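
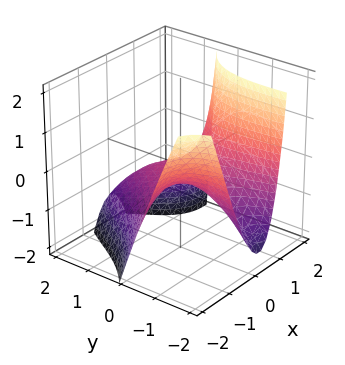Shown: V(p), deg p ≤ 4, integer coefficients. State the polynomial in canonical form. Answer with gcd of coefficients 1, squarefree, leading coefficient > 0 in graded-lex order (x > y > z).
x^3 - 3*x^2*y + x*z - y^2 - 3*z

1. The degree is 3 — a generic line meets the surface in up to 3 points.
2. Reading off the gridlines: one x-axis crossing is at x = 0; it meets the y-axis at y = 0 (among the integer gridlines); it crosses the z-axis at the gridline z = 0.
3. Putting this together gives p.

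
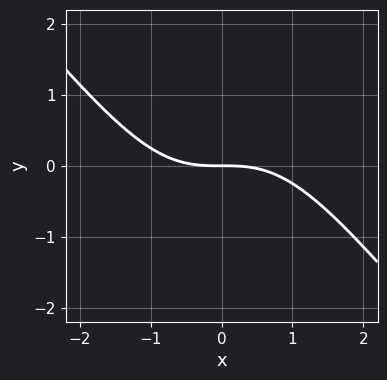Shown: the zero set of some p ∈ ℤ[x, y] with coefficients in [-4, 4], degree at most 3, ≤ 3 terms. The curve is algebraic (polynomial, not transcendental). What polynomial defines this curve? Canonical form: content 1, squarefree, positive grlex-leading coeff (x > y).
x^3 + x^2*y + 3*y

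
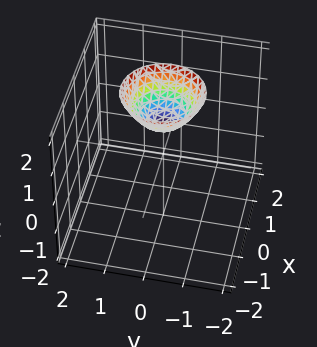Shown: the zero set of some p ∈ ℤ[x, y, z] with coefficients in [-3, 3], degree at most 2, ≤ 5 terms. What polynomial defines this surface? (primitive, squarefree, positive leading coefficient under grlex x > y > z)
1. Degree: no degree-1 surface has this shape, so deg p = 2.
2. By symmetry, the surface is invariant under rotation about z: p = q(x² + y², z).
3. From the visible intercepts: the surface avoids every integer y-axis point in the box; the surface avoids every integer x-axis point in the box.
4. Solving for integer coefficients yields p as stated.

x^2 + y^2 - z + 1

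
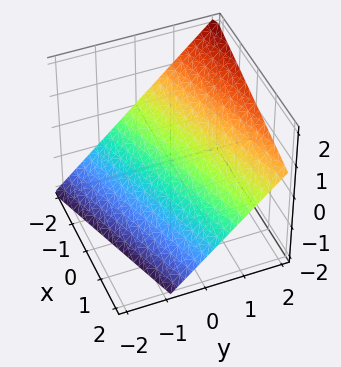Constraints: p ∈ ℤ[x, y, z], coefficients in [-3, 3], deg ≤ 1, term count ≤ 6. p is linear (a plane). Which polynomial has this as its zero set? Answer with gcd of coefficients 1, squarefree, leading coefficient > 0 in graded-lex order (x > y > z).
x - 3*y + 3*z + 2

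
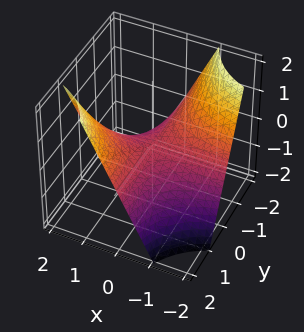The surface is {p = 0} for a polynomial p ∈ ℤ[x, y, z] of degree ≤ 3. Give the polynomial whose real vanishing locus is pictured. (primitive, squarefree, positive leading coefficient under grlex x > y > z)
(a) deg p = 2.
(b) From the axis intercepts and sections: every point of the x-axis in the box is on the surface; the visible y-axis segment lies entirely on the surface; it crosses the z-axis at the gridline z = 0.
(c) Matching integer coefficients to the picture gives p.

x*y - z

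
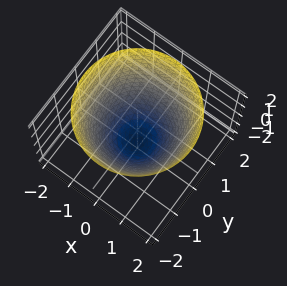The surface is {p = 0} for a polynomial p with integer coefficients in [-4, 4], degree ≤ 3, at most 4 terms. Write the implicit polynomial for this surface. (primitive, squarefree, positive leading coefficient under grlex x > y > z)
(a) The degree is 2 — no degree-1 surface has this shape.
(b) By symmetry, the z-axis is an axis of rotation, so x and y enter only as x² + y².
(c) From the axis intercepts and sections: a circular section at z = 2 has radius between 1 and 2.
(d) Solving for integer coefficients yields p as stated.

2*x^2 + 2*y^2 - 2*z - 3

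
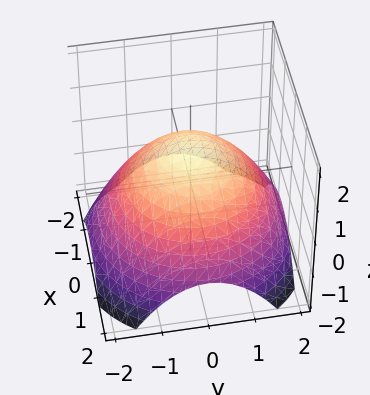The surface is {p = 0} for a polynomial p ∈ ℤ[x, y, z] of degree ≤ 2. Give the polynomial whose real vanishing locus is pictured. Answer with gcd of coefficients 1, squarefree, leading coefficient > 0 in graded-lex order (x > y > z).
First, degree: no degree-1 surface has this shape, so deg p = 2.
Next, symmetry: the z-axis is an axis of rotation, so x and y enter only as x² + y².
Next, reading off the gridlines: one z-axis crossing is at z = 1; a circular section at z = 0 has radius between 1 and 2.
Finally, matching integer coefficients to the picture gives p.

x^2 + y^2 + 2*z - 2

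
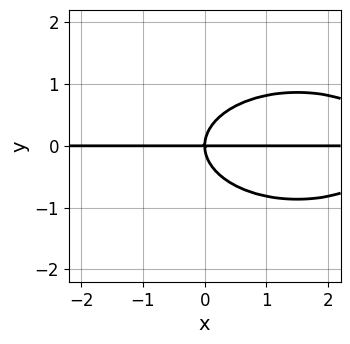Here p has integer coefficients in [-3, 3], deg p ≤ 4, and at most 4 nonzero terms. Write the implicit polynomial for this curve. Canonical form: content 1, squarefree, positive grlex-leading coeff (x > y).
First, deg p = 3.
Next, against the integer gridlines: every point of the x-axis in the box is on the curve; one y-axis crossing is at y = 0.
Finally, these observations pin down the coefficients.

x^2*y + 3*y^3 - 3*x*y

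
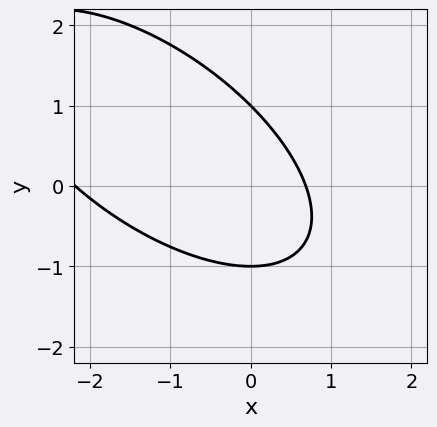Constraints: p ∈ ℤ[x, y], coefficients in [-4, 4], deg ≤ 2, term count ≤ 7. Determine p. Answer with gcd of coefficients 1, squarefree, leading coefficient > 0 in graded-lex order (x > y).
1. deg p = 2. A generic line meets the curve in up to 2 points.
2. Reading off the gridlines: among the integer gridlines, it crosses the y-axis at y ∈ {-1, 1}.
3. Putting this together gives p.

2*x^2 + 3*x*y + 3*y^2 + 3*x - 3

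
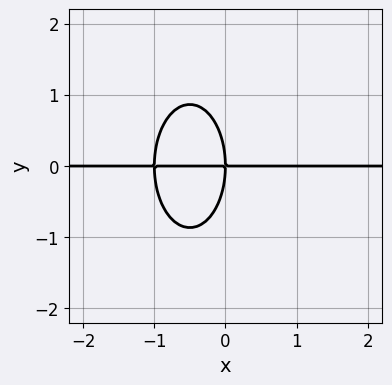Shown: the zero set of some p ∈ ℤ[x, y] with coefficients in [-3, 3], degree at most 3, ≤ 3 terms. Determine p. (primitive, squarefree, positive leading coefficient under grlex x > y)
3*x^2*y + y^3 + 3*x*y

1. deg p = 3. No degree-2 curve has this shape.
2. Observable constraints: it crosses the y-axis at the gridline y = 0; the visible x-axis segment lies entirely on the curve.
3. The integer polynomial consistent with all of this is the stated p.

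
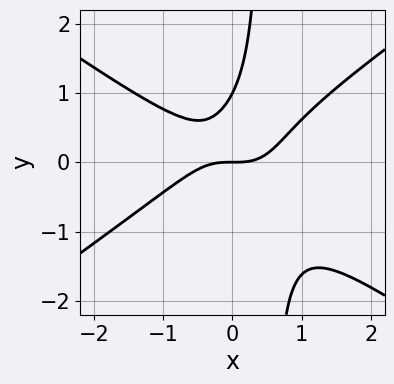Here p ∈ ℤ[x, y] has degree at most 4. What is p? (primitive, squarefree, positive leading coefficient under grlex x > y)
First, degree: no degree-2 curve has this shape, so deg p = 3.
Next, from the visible intercepts: among the integer gridlines, it crosses the y-axis at y ∈ {0, 1}; it meets the x-axis at x = 0 (among the integer gridlines).
Finally, putting this together gives p.

x^3 - 2*x*y^2 + y^2 - y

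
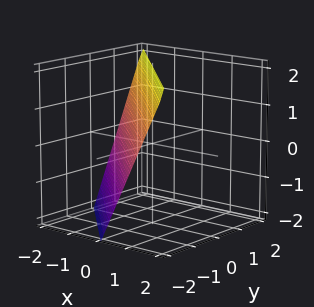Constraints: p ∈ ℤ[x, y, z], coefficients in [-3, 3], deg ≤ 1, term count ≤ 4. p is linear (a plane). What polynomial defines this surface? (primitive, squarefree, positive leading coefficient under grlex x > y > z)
2*x + 2*y - z + 2

First, degree: every cross-section is a straight line — this is a plane, so deg p = 1.
Then, from the visible intercepts: it meets the y-axis at y = -1 (among the integer gridlines); one x-axis crossing is at x = -1; one z-axis crossing is at z = 2.
Finally, matching integer coefficients to the picture gives p.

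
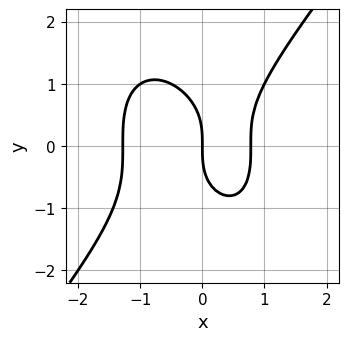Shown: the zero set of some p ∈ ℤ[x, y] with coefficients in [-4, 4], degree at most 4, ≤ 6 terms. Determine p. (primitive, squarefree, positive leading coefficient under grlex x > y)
First, the degree is 3 — a generic line meets the curve in up to 3 points.
Next, from the visible intercepts: it crosses the y-axis at the gridline y = 0; it meets the x-axis at x = 0 (among the integer gridlines).
Finally, fitting integer coefficients to these (and the overall shape) gives p.

2*x^3 - y^3 + x^2 - 2*x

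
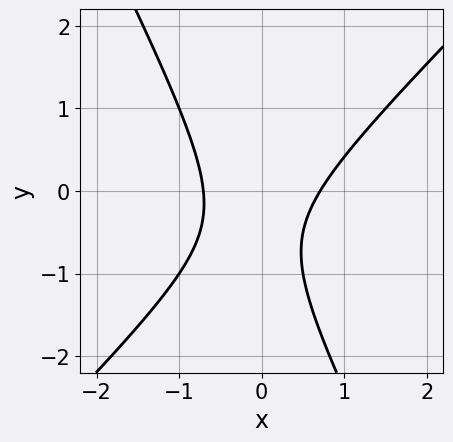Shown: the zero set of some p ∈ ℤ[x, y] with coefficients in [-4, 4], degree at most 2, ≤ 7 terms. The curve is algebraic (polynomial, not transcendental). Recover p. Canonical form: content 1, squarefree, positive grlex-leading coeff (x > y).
deg p = 2.
Observable constraints: the curve avoids every integer y-axis point in the box.
These observations pin down the coefficients.

2*x^2 - x*y - y^2 - y - 1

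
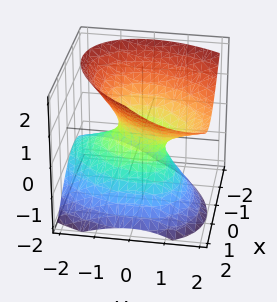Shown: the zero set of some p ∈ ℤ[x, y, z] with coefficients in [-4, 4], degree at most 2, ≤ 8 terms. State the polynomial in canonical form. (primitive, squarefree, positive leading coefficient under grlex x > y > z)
1. deg p = 2. No degree-1 surface has this shape.
2. Checking where it meets the axes: no z-intercept at any integer in the box.
3. The integer polynomial consistent with all of this is the stated p.

3*x^2 - 2*x*y + 2*y^2 - 2*y*z - 3*z^2 - 1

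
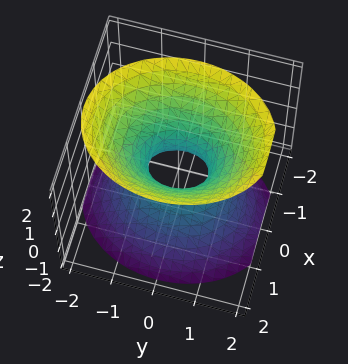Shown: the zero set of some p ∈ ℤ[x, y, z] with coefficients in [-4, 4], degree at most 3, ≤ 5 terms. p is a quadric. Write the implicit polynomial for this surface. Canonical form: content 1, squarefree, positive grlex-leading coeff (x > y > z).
3*x^2 + 2*y^2 - 2*z^2 - 1

1. Degree: an hourglass — one-sheet hyperboloid; a quadric, so deg p = 2.
2. Symmetries: mirror symmetry x ↦ −x ⇒ only even powers of x; it's symmetric under z → −z, forcing even powers of z; mirror symmetry y ↦ −y ⇒ only even powers of y.
3. From the axis intercepts and sections: the surface avoids every integer z-axis point in the box.
4. Solving for integer coefficients yields p as stated.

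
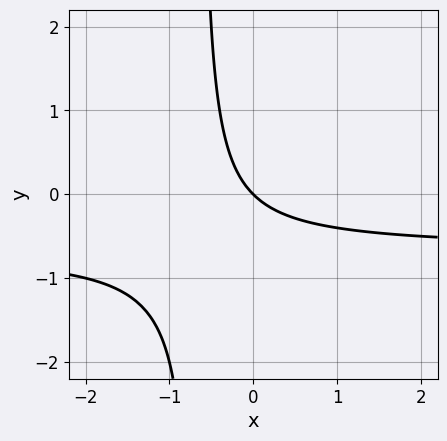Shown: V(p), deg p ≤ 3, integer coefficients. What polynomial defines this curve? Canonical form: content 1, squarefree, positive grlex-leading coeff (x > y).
(a) Degree: the shape is more complex than any degree-1 curve, so deg p = 2.
(b) Checking where it meets the axes: it crosses the x-axis at the gridline x = 0; one y-axis crossing is at y = 0.
(c) Fitting integer coefficients to these (and the overall shape) gives p.

3*x*y + 2*x + 2*y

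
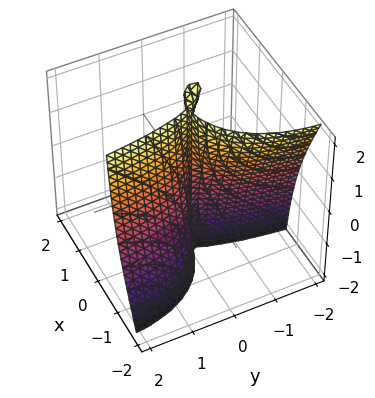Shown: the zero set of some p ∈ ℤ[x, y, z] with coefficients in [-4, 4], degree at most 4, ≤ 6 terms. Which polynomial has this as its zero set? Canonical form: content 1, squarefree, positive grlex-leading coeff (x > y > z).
(a) The picture has 3 separate pieces.
(b) Degree: no degree-2 surface has this shape, so deg p = 3.
(c) Reading off the gridlines: the visible z-axis segment lies entirely on the surface; it meets the x-axis at x = 0 (among the integer gridlines); it meets the y-axis at y = 0 (among the integer gridlines).
(d) Solving for integer coefficients yields p as stated.

x^3 + x*y^2 + x*y*z + y^2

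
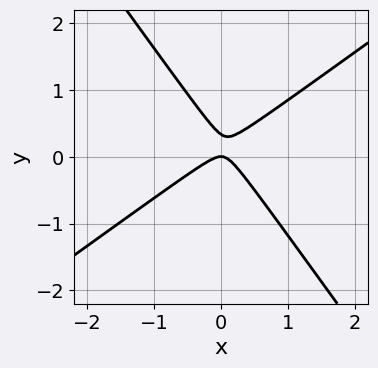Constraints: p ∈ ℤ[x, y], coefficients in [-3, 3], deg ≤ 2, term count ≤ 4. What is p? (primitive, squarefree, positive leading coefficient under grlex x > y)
3*x^2 - 2*x*y - 3*y^2 + y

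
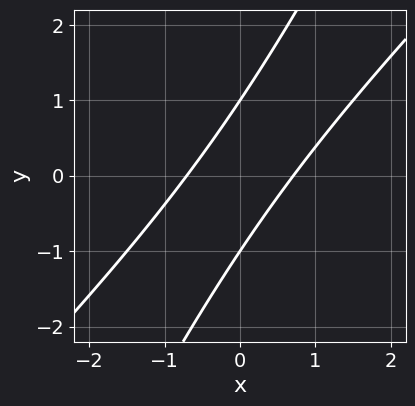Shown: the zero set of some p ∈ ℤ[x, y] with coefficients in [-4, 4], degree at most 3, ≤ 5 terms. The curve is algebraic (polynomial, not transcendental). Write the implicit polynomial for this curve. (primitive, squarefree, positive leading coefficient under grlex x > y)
1. deg p = 2. A generic line meets the curve in up to 2 points.
2. From the visible intercepts: among the integer gridlines, it crosses the y-axis at y ∈ {-1, 1}.
3. Fitting integer coefficients to these (and the overall shape) gives p.

2*x^2 - 3*x*y + y^2 - 1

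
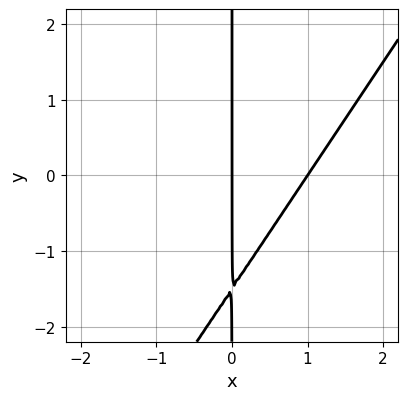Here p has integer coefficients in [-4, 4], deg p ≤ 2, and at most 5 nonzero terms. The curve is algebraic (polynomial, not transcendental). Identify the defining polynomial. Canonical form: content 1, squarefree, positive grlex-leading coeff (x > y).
3*x^2 - 2*x*y - 3*x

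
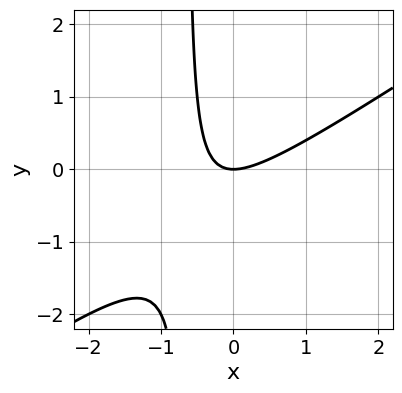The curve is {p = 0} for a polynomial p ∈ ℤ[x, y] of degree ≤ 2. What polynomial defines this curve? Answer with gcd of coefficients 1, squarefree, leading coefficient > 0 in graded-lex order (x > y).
The degree is 2 — no degree-1 curve has this shape.
From the axis intercepts and sections: it crosses the y-axis at the gridline y = 0; it meets the x-axis at x = 0 (among the integer gridlines).
The integer polynomial consistent with all of this is the stated p.

2*x^2 - 3*x*y - 2*y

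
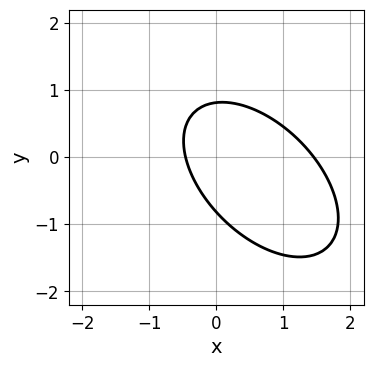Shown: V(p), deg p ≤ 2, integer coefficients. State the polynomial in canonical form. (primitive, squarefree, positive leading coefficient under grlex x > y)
3*x^2 + 3*x*y + 3*y^2 - 3*x - 2

1. The degree is 2 — no degree-1 curve has this shape.
2. Matching integer coefficients to the picture gives p.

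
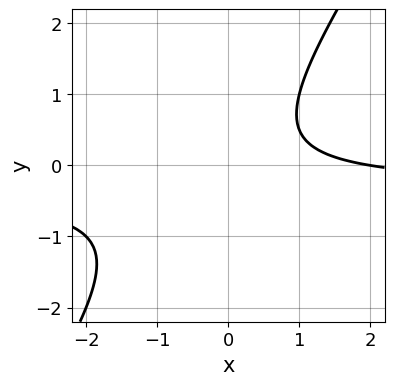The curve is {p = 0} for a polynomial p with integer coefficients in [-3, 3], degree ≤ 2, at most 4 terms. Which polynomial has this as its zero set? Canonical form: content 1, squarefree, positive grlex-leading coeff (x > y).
(a) Degree: no degree-1 curve has this shape, so deg p = 2.
(b) From the visible intercepts: one x-axis crossing is at x = 2; the curve avoids every integer y-axis point in the box.
(c) Putting this together gives p.

3*x*y - 2*y^2 + x - 2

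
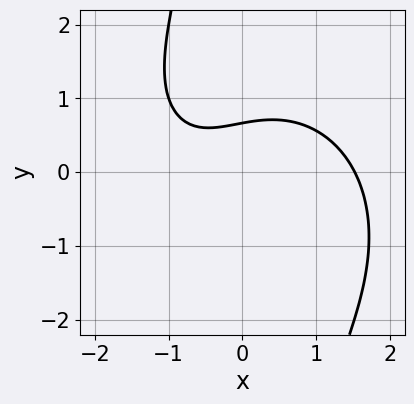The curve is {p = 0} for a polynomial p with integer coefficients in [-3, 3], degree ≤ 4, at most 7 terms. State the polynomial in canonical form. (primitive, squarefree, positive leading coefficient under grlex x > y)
The degree is 3 — a generic line meets the curve in up to 3 points.
The integer polynomial consistent with all of this is the stated p.

x^3 + x*y^2 - x + 3*y - 2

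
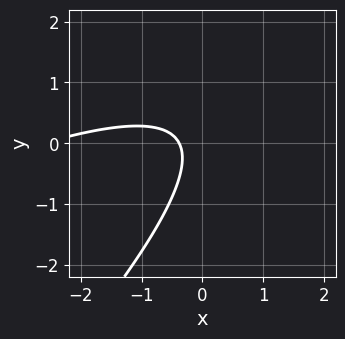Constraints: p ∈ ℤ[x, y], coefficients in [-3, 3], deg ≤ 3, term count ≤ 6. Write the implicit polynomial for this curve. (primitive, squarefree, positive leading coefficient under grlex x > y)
x^2 - 3*x*y + 2*y^2 + 3*x + 1

First, degree: the shape is more complex than any degree-1 curve, so deg p = 2.
Next, from the axis intercepts and sections: no y-intercept at any integer in the box.
Finally, putting this together gives p.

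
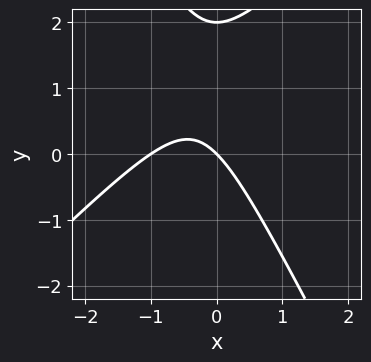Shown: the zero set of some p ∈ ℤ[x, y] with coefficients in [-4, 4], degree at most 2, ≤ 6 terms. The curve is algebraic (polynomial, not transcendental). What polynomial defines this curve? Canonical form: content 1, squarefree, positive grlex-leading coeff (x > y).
2*x^2 - x*y - y^2 + 2*x + 2*y

The degree is 2 — a generic line meets the curve in up to 2 points.
From the axis intercepts and sections: the y-axis gridline crossings are at y ∈ {0, 2}; the x-axis gridline crossings are at x ∈ {-1, 0}.
Solving for integer coefficients yields p as stated.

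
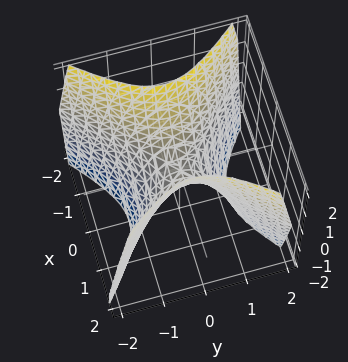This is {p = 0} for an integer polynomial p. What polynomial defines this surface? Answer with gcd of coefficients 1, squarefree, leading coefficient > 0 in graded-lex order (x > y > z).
3*x^2 - 3*y^2 - 2*z

First, the degree is 2 — a hyperbolic paraboloid; a quadric.
Next, symmetries: the x ↦ −x reflection is a symmetry, so x appears only in even powers; mirror symmetry y ↦ −y ⇒ only even powers of y.
Next, observable constraints: it meets the x-axis at x = 0 (among the integer gridlines); one y-axis crossing is at y = 0.
Finally, matching integer coefficients to the picture gives p.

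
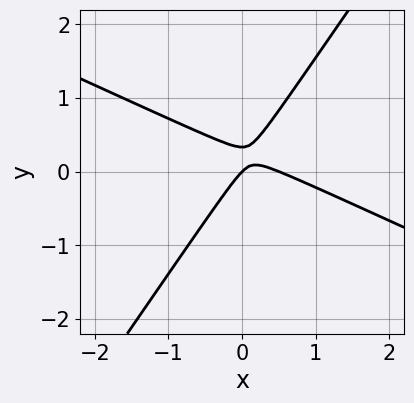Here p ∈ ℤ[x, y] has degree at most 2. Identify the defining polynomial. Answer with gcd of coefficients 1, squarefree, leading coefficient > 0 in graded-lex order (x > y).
(a) The degree is 2 — the shape is more complex than any degree-1 curve.
(b) From the axis intercepts and sections: one x-axis crossing is at x = 0; it crosses the y-axis at the gridline y = 0.
(c) Fitting integer coefficients to these (and the overall shape) gives p.

2*x^2 + 3*x*y - 3*y^2 - x + y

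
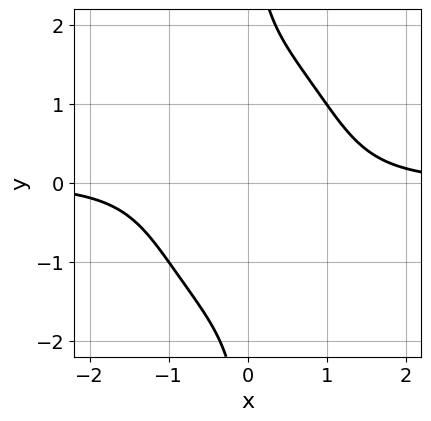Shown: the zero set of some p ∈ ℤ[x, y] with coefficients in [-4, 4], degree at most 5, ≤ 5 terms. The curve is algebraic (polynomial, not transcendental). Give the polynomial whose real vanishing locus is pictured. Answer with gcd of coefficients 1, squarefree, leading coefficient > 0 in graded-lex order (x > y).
2*x^3*y + x*y^3 - 3

(a) Degree: no degree-3 curve has this shape, so deg p = 4.
(b) Reading off the gridlines: no y-intercept at any integer in the box; it misses every integer gridline on the x-axis.
(c) Together with the visible shape, these determine p as stated.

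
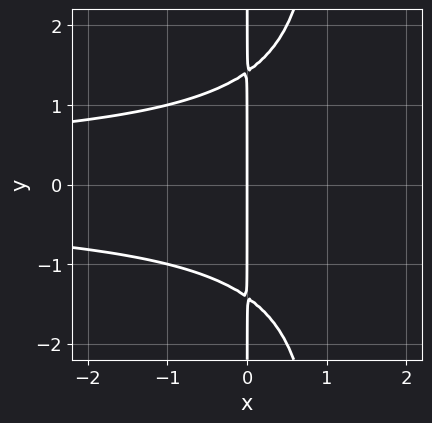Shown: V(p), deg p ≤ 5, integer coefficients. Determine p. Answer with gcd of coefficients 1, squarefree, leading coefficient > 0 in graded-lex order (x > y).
x^2*y^2 - x*y^2 + 2*x

First, degree: no degree-3 curve has this shape, so deg p = 4.
Next, symmetries: the y ↦ −y reflection is a symmetry, so y appears only in even powers.
Next, against the integer gridlines: every point of the y-axis in the box is on the curve; one x-axis crossing is at x = 0.
Finally, together with the visible shape, these determine p as stated.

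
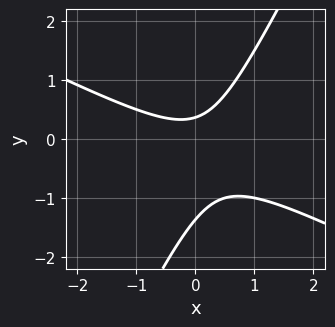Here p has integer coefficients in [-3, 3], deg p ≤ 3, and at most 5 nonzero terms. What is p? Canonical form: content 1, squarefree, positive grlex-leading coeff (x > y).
2*x^2 + 3*x*y - 2*y^2 - 2*y + 1

(a) Degree: no degree-1 curve has this shape, so deg p = 2.
(b) From the axis intercepts and sections: it misses every integer gridline on the x-axis.
(c) Fitting integer coefficients to these (and the overall shape) gives p.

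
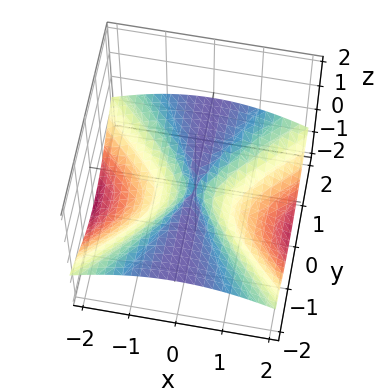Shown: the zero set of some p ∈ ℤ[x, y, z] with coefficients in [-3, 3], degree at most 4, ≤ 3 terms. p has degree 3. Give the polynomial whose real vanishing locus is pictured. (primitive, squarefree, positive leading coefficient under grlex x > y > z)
1. The degree is 3 — no degree-2 surface has this shape.
2. From the visible intercepts: it crosses the z-axis at the gridline z = 0; every point of the y-axis in the box is on the surface; it crosses the x-axis at the gridline x = 0.
3. Putting this together gives p.

3*y^2*z + 2*z^3 + 2*x^2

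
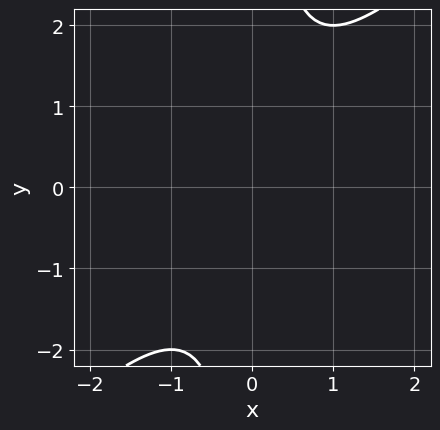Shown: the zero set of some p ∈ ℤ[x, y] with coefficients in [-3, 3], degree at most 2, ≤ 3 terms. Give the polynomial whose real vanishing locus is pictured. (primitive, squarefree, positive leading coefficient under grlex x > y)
x^2 - x*y + 1

First, degree: the shape is more complex than any degree-1 curve, so deg p = 2.
Next, from the axis intercepts and sections: no x-intercept at any integer in the box; no y-intercept at any integer in the box.
Finally, putting this together gives p.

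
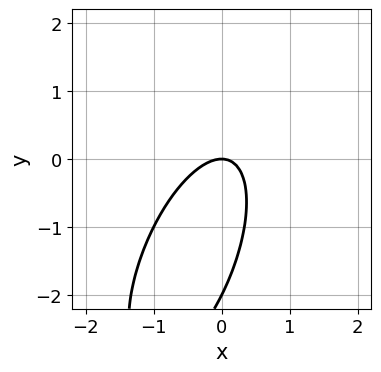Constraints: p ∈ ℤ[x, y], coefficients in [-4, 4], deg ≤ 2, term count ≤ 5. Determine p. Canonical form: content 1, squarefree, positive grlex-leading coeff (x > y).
First, the degree is 2 — the shape is more complex than any degree-1 curve.
Next, from the axis intercepts and sections: the y-axis gridline crossings are at y ∈ {-2, 0}; it crosses the x-axis at the gridline x = 0.
Finally, the integer polynomial consistent with all of this is the stated p.

3*x^2 - 2*x*y + y^2 + 2*y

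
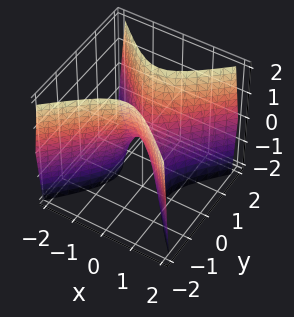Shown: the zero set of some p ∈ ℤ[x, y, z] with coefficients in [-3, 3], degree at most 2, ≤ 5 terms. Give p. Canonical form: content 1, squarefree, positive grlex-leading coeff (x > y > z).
The degree is 2 — a saddle surface; a quadric.
Symmetries: it's symmetric under y → −y, forcing even powers of y; it's symmetric under x → −x, forcing even powers of x.
Checking where it meets the axes: it crosses the x-axis at the gridline x = 0; it meets the z-axis at z = 0 (among the integer gridlines); it crosses the y-axis at the gridline y = 0.
Putting this together gives p.

3*x^2 - 3*y^2 + z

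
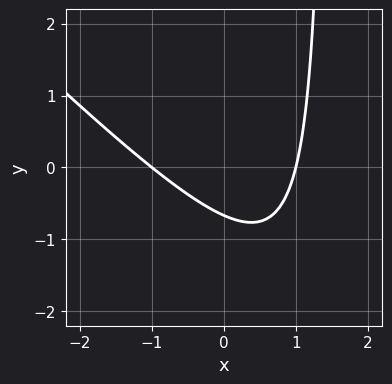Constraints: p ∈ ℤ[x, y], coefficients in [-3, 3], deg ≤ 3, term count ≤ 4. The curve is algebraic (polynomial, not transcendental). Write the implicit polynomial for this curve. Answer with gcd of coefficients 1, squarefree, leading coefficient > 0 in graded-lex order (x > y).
2*x^2 + 2*x*y - 3*y - 2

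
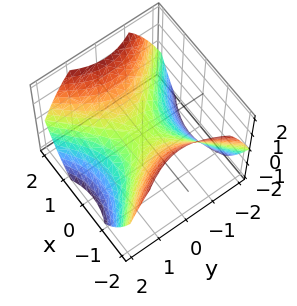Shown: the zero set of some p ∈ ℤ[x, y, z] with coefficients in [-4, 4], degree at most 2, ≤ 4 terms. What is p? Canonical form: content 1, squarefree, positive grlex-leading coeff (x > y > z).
(a) Degree: a hyperbolic paraboloid; a quadric, so deg p = 2.
(b) Symmetries: mirror symmetry x ↦ −x ⇒ only even powers of x; mirror symmetry y ↦ −y ⇒ only even powers of y.
(c) Checking where it meets the axes: it crosses the y-axis at the gridline y = 0; one z-axis crossing is at z = 0.
(d) Together with the visible shape, these determine p as stated.

2*x^2 - 2*y^2 - 3*z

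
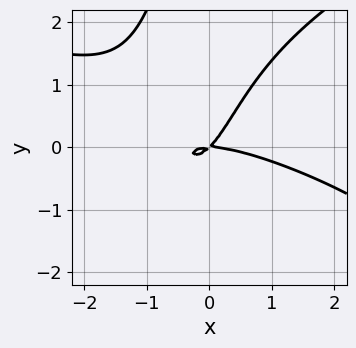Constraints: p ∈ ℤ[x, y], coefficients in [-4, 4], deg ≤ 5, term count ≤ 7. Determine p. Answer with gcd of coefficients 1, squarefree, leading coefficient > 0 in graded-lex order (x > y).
(a) deg p = 4. The shape is more complex than any degree-3 curve.
(b) Reading off the gridlines: it crosses the x-axis at the gridline x = 0; it meets the y-axis at y = 0 (among the integer gridlines).
(c) Together with the visible shape, these determine p as stated.

x*y^3 - x^3 - 2*x^2*y - 2*x*y + 2*y^2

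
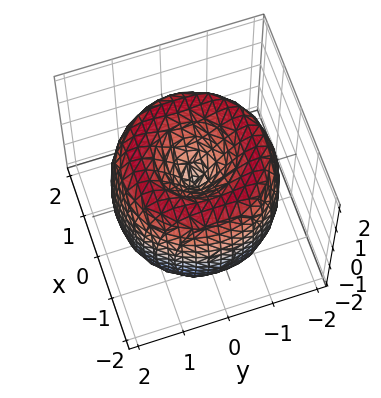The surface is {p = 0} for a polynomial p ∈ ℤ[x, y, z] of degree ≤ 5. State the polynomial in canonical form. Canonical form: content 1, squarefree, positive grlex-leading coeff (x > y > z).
x^4 + 2*x^2*y^2 + y^4 - 3*x^2 - 3*y^2 + z^2

The degree is 4 — a generic line meets the surface in up to 4 points.
Symmetries: every cross-section ⟂ z is a circle, so x, y appear only via x² + y².
Against the integer gridlines: it meets the y-axis at y = 0 (among the integer gridlines); one z-axis crossing is at z = 0.
Fitting integer coefficients to these (and the overall shape) gives p.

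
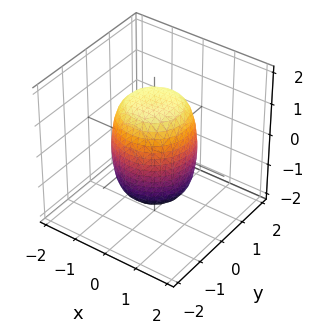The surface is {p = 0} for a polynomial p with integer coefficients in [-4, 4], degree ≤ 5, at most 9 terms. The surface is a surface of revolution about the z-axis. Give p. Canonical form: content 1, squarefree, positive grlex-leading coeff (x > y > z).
2*x^4 + 4*x^2*y^2 + 2*y^4 - x^2 - y^2 + z^2 - 2

First, the degree is 4 — a generic line meets the surface in up to 4 points.
Next, symmetry: the surface is invariant under rotation about z: p = q(x² + y², z).
Then, checking where it meets the axes: a circular section at z = 0 has radius between 1 and 2.
Finally, fitting integer coefficients to these (and the overall shape) gives p.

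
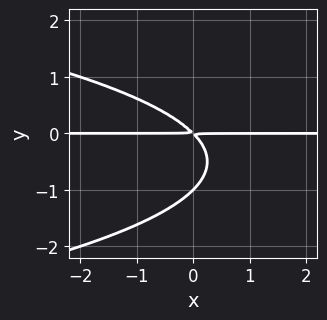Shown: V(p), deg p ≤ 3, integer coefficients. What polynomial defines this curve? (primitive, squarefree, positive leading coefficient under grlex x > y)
y^3 + x*y + y^2

Degree: the shape is more complex than any degree-2 curve, so deg p = 3.
Observable constraints: one y-axis crossing is at y = -1; the visible x-axis segment lies entirely on the curve.
Together with the visible shape, these determine p as stated.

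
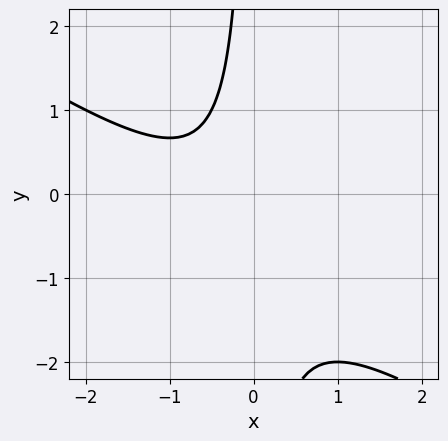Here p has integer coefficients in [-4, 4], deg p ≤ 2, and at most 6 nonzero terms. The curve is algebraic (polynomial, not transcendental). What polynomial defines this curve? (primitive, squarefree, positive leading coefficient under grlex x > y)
Degree: a generic line meets the curve in up to 2 points, so deg p = 2.
Reading off the gridlines: it misses every integer gridline on the x-axis; it misses every integer gridline on the y-axis.
The integer polynomial consistent with all of this is the stated p.

2*x^2 + 3*x*y + 2*x + 2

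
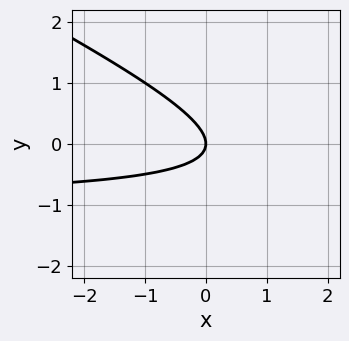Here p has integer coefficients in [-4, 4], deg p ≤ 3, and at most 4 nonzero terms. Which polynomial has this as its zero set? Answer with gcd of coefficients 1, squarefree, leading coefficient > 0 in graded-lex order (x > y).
deg p = 2.
Against the integer gridlines: one y-axis crossing is at y = 0; it crosses the x-axis at the gridline x = 0.
Fitting integer coefficients to these (and the overall shape) gives p.

x*y + 2*y^2 + x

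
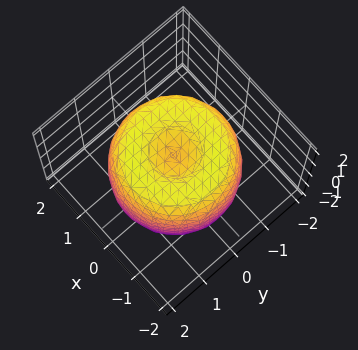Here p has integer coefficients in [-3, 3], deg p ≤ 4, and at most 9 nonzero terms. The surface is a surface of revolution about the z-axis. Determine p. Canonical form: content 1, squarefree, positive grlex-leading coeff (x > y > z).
Degree: no degree-3 surface has this shape, so deg p = 4.
Symmetry: every cross-section ⟂ z is a circle, so x, y appear only via x² + y².
Against the integer gridlines: among the integer gridlines, it crosses the z-axis at z ∈ {-1, 1}; a circular section at z = -1 has radius between 1 and 2.
Solving for integer coefficients yields p as stated.

x^4 + 2*x^2*y^2 + y^4 - 2*x^2 - 2*y^2 + z^2 - 1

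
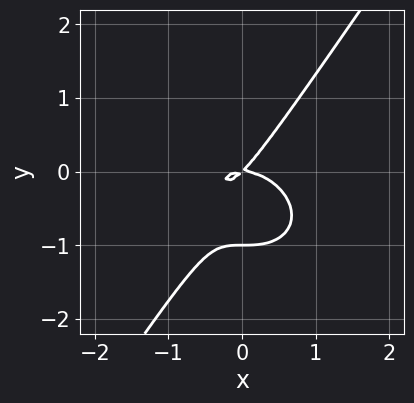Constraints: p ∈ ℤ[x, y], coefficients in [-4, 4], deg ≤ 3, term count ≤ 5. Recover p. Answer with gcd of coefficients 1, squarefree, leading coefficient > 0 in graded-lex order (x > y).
First, degree: the shape is more complex than any degree-2 curve, so deg p = 3.
Next, observable constraints: the y-axis gridline crossings are at y ∈ {-1, 0}; it crosses the x-axis at the gridline x = 0.
Finally, together with the visible shape, these determine p as stated.

x^3 + x*y^2 - y^3 + x*y - y^2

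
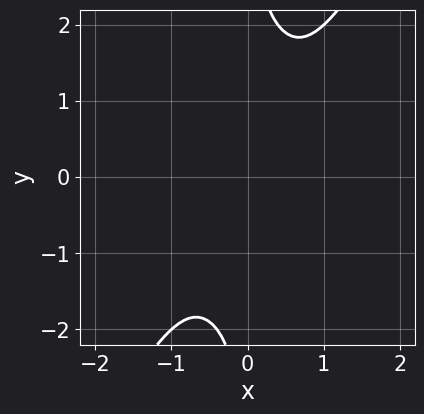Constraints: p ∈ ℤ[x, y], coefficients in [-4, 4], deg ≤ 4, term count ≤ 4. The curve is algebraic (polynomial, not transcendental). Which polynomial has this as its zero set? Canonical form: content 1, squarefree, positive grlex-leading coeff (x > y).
3*x^4 + x^3*y - x*y^3 + 3

First, the degree is 4 — no degree-3 curve has this shape.
Then, reading off the gridlines: it misses every integer gridline on the x-axis; the curve avoids every integer y-axis point in the box.
Finally, together with the visible shape, these determine p as stated.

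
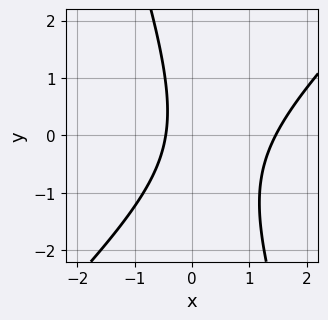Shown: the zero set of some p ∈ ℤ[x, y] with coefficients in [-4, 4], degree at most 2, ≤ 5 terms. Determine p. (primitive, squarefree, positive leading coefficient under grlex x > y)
3*x^2 - 2*x*y - y^2 - 3*x - 2

1. deg p = 2. No degree-1 curve has this shape.
2. From the visible intercepts: it misses every integer gridline on the y-axis.
3. Fitting integer coefficients to these (and the overall shape) gives p.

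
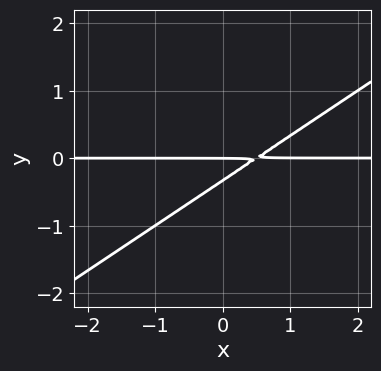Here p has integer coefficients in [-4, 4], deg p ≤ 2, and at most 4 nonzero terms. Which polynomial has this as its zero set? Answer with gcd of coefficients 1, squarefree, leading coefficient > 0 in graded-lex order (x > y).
First, the degree is 2 — a generic line meets the curve in up to 2 points.
Then, from the visible intercepts: every point of the x-axis in the box is on the curve; it crosses the y-axis at the gridline y = 0.
Finally, fitting integer coefficients to these (and the overall shape) gives p.

2*x*y - 3*y^2 - y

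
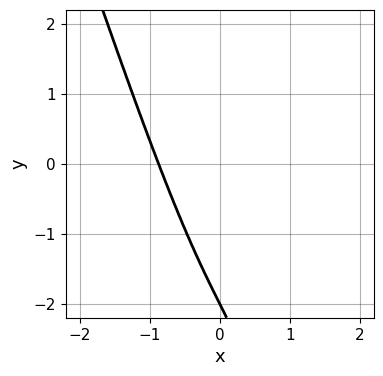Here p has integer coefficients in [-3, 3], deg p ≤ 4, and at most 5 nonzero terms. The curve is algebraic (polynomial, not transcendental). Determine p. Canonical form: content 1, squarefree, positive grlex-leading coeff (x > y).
First, deg p = 3. No degree-2 curve has this shape.
Then, against the integer gridlines: it crosses the y-axis at the gridline y = -2.
Finally, fitting integer coefficients to these (and the overall shape) gives p.

3*x^3 + x^2*y - x*y + y + 2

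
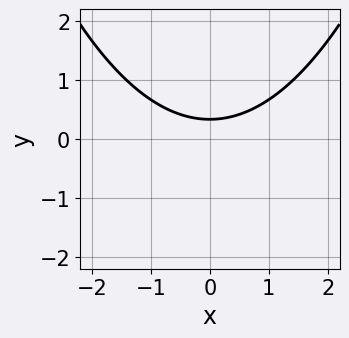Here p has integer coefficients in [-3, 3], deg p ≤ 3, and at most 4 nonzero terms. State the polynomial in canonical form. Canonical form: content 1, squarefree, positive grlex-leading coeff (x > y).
x^2 - 3*y + 1

deg p = 2. The shape is more complex than any degree-1 curve.
Symmetries: mirror symmetry x ↦ −x ⇒ only even powers of x.
Observable constraints: no x-intercept at any integer in the box.
Assembling these constraints gives the stated polynomial.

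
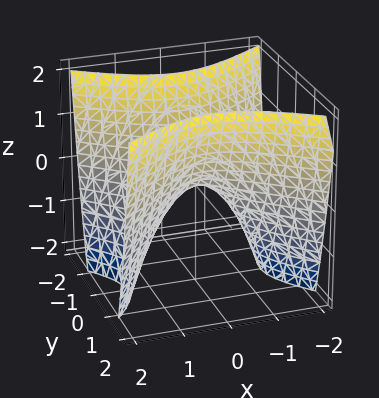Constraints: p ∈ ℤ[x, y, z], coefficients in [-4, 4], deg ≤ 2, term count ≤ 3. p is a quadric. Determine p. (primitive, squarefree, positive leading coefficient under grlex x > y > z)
2*x^2 - 3*y^2 + 2*z

First, deg p = 2. A saddle surface; a quadric.
Next, symmetries: it's symmetric under x → −x, forcing even powers of x; the y ↦ −y reflection is a symmetry, so y appears only in even powers.
Next, from the visible intercepts: it crosses the y-axis at the gridline y = 0; it crosses the z-axis at the gridline z = 0; it crosses the x-axis at the gridline x = 0.
Finally, matching integer coefficients to the picture gives p.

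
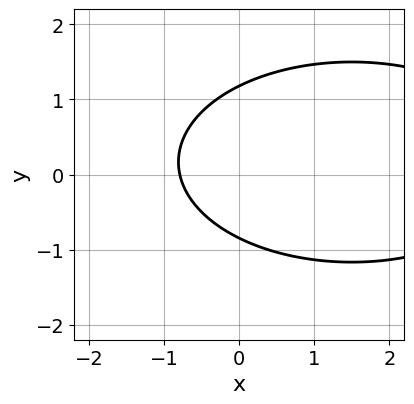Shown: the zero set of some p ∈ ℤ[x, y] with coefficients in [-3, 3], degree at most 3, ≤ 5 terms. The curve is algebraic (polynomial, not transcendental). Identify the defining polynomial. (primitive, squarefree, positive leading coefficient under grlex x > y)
Degree: the shape is more complex than any degree-1 curve, so deg p = 2.
Putting this together gives p.

x^2 + 3*y^2 - 3*x - y - 3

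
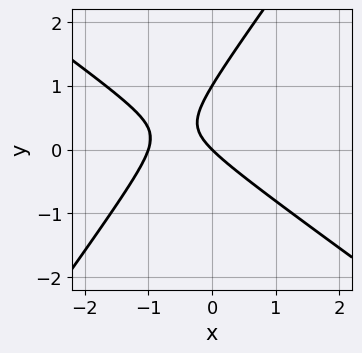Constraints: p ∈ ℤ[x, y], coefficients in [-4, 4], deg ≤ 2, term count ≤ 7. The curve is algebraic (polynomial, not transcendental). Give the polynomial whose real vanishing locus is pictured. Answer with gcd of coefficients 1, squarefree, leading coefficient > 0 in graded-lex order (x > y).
Degree: no degree-1 curve has this shape, so deg p = 2.
Checking where it meets the axes: among the integer gridlines, it crosses the x-axis at x ∈ {-1, 0}; among the integer gridlines, it crosses the y-axis at y ∈ {0, 1}.
Solving for integer coefficients yields p as stated.

3*x^2 + 2*x*y - 3*y^2 + 3*x + 3*y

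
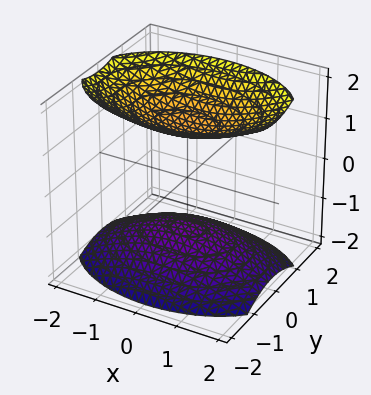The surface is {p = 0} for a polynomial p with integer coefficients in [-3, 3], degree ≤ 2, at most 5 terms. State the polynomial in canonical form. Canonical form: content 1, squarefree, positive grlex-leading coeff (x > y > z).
There are 2 components. Treating them together as one polynomial.
deg p = 2. Two sheets facing apart; a quadric.
Symmetries: the z ↦ −z reflection is a symmetry, so z appears only in even powers; it's symmetric under x → −x, forcing even powers of x; it's symmetric under y → −y, forcing even powers of y.
Checking where it meets the axes: it misses every integer gridline on the y-axis; no x-intercept at any integer in the box.
Fitting integer coefficients to these (and the overall shape) gives p.

x^2 + 2*y^2 - 2*z^2 + 3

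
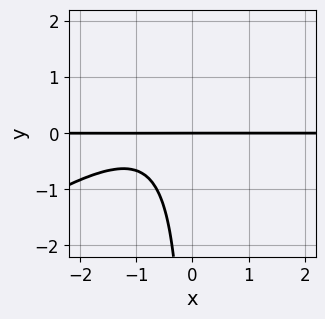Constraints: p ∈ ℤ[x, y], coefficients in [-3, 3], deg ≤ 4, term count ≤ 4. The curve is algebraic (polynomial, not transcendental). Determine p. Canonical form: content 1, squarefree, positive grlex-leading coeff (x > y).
1. Degree: a generic line meets the curve in up to 3 points, so deg p = 3.
2. Observable constraints: the visible x-axis segment lies entirely on the curve; it meets the y-axis at y = 0 (among the integer gridlines).
3. Solving for integer coefficients yields p as stated.

2*x^2*y - 3*x*y^2 + 3*x*y + 3*y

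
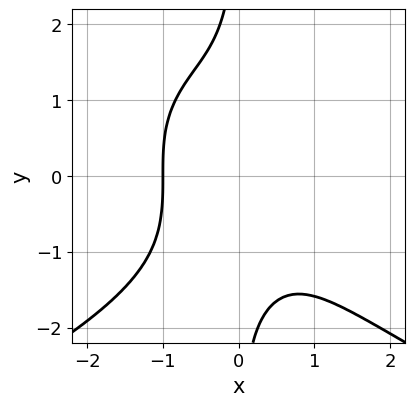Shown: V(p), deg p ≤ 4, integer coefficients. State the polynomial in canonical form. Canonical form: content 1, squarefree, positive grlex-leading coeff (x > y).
x*y^3 + 2*x^3 + 2

1. The degree is 4 — the shape is more complex than any degree-3 curve.
2. Reading off the gridlines: it crosses the x-axis at the gridline x = -1; no y-intercept at any integer in the box.
3. Assembling these constraints gives the stated polynomial.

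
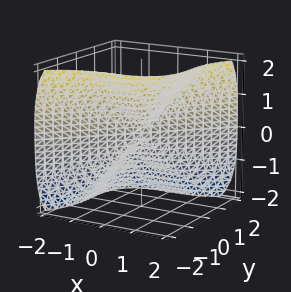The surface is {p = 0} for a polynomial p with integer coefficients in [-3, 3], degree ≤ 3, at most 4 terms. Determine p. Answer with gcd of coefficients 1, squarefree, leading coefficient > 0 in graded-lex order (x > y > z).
2*x^3 - 2*y^3 - z^3

First, the degree is 3 — the shape is more complex than any degree-2 surface.
Next, against the integer gridlines: one x-axis crossing is at x = 0; it meets the z-axis at z = 0 (among the integer gridlines); it crosses the y-axis at the gridline y = 0.
Finally, assembling these constraints gives the stated polynomial.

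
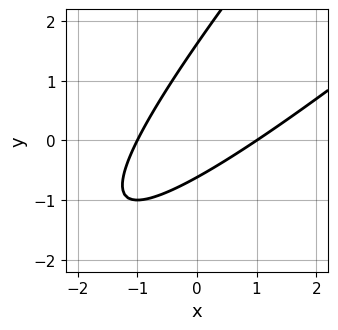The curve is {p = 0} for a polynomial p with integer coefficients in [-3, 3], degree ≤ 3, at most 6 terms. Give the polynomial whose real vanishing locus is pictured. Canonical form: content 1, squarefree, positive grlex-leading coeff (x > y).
x^2 - 2*x*y + y^2 - y - 1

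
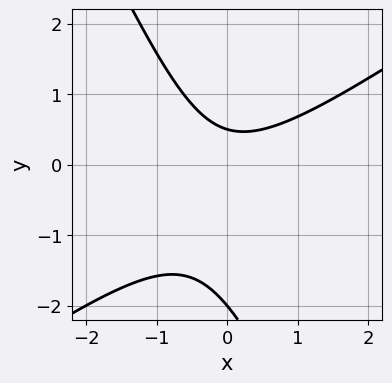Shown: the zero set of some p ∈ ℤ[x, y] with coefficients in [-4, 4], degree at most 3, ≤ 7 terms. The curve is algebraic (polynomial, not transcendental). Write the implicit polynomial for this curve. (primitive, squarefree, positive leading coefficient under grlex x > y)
3*x^2 - 3*x*y - 2*y^2 - 3*y + 2

(a) Degree: a generic line meets the curve in up to 2 points, so deg p = 2.
(b) From the visible intercepts: the curve avoids every integer x-axis point in the box; it meets the y-axis at y = -2 (among the integer gridlines).
(c) Solving for integer coefficients yields p as stated.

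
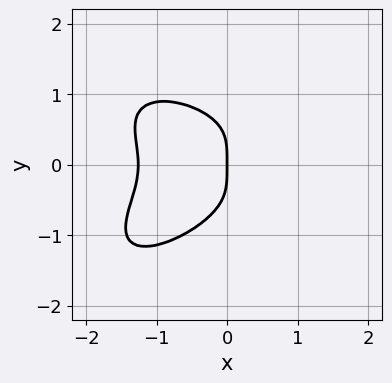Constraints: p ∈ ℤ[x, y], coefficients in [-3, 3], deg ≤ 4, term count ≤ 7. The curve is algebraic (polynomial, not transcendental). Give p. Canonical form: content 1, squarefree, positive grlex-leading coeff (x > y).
x^4 - x*y^3 + 3*y^4 + 2*x*y^2 + 2*x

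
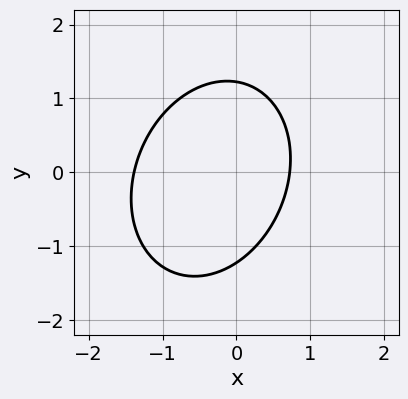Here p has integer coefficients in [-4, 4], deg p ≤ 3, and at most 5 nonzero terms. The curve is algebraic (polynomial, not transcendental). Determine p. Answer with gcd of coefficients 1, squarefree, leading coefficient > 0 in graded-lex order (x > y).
(a) deg p = 2. A generic line meets the curve in up to 2 points.
(b) Solving for integer coefficients yields p as stated.

3*x^2 - x*y + 2*y^2 + 2*x - 3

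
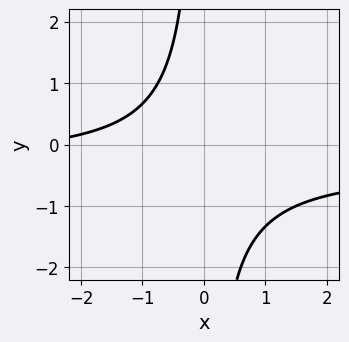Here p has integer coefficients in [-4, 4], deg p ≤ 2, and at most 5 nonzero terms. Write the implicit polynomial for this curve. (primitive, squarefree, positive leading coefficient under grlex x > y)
First, deg p = 2.
Next, reading off the gridlines: the curve avoids every integer x-axis point in the box; the curve avoids every integer y-axis point in the box.
Finally, solving for integer coefficients yields p as stated.

3*x*y + x + 3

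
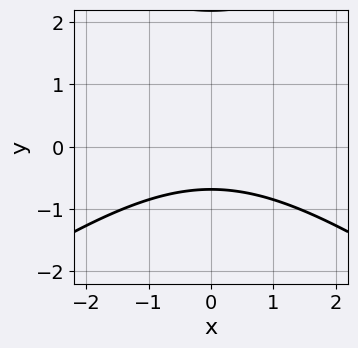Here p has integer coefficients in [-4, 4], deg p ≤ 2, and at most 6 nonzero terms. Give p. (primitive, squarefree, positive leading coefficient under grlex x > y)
(a) Degree: the shape is more complex than any degree-1 curve, so deg p = 2.
(b) Symmetries: the x ↦ −x reflection is a symmetry, so x appears only in even powers.
(c) Checking where it meets the axes: the curve avoids every integer x-axis point in the box.
(d) Assembling these constraints gives the stated polynomial.

x^2 - 2*y^2 + 3*y + 3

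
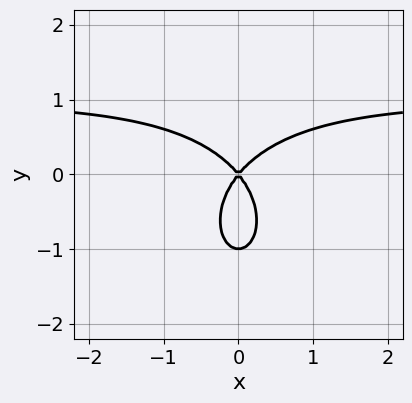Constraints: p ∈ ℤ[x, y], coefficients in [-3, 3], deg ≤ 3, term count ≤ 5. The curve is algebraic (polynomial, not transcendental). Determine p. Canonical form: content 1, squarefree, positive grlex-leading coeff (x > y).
3*x^2*y + 2*y^3 - 3*x^2 + 2*y^2

1. The degree is 3 — the shape is more complex than any degree-2 curve.
2. Symmetries: the x ↦ −x reflection is a symmetry, so x appears only in even powers.
3. Checking where it meets the axes: it meets the x-axis at x = 0 (among the integer gridlines); among the integer gridlines, it crosses the y-axis at y ∈ {-1, 0}.
4. Matching integer coefficients to the picture gives p.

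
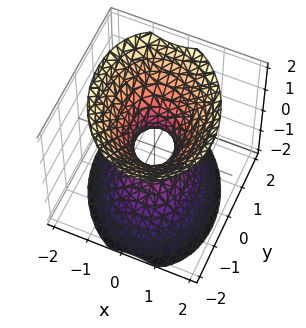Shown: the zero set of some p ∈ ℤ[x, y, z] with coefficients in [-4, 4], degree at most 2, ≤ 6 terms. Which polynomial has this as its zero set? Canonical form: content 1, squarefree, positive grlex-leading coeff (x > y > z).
3*x^2 + x*y + 2*y^2 - 2*z^2 - 1

1. deg p = 2. A generic line meets the surface in up to 2 points.
2. From the visible intercepts: the surface avoids every integer z-axis point in the box.
3. Fitting integer coefficients to these (and the overall shape) gives p.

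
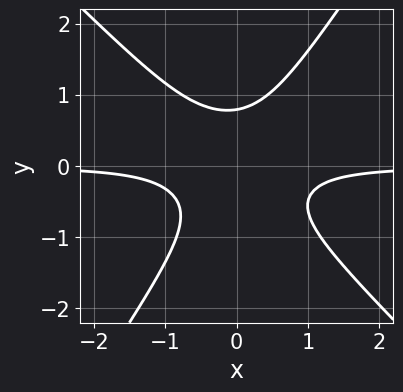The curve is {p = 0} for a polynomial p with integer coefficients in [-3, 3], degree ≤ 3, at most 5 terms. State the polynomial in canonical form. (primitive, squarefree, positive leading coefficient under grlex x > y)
1. The degree is 3 — the shape is more complex than any degree-2 curve.
2. From the visible intercepts: it misses every integer gridline on the x-axis.
3. Fitting integer coefficients to these (and the overall shape) gives p.

3*x^2*y + x*y^2 - 2*y^3 + 1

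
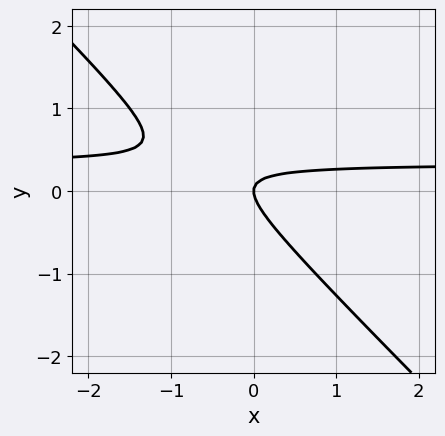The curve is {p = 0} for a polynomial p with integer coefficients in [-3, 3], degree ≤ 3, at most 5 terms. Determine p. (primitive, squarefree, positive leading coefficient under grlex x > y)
3*x*y + 3*y^2 - x

First, degree: no degree-1 curve has this shape, so deg p = 2.
Next, observable constraints: it meets the x-axis at x = 0 (among the integer gridlines); it meets the y-axis at y = 0 (among the integer gridlines).
Finally, putting this together gives p.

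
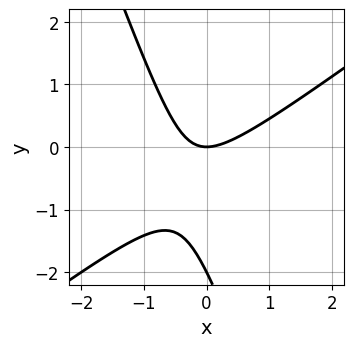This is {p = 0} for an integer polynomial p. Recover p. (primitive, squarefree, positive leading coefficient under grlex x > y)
2*x^2 - 2*x*y - y^2 - 2*y

(a) The degree is 2 — the shape is more complex than any degree-1 curve.
(b) From the visible intercepts: it meets the x-axis at x = 0 (among the integer gridlines); the y-axis gridline crossings are at y ∈ {-2, 0}.
(c) These observations pin down the coefficients.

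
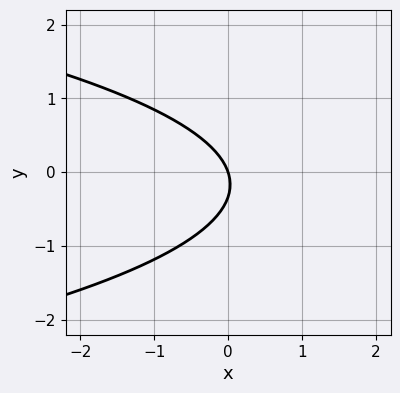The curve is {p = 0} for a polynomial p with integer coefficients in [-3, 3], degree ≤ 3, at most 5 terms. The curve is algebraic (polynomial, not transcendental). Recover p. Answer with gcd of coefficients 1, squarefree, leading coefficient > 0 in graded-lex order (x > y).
3*y^2 + 3*x + y

(a) The degree is 2 — a generic line meets the curve in up to 2 points.
(b) Against the integer gridlines: one y-axis crossing is at y = 0; it crosses the x-axis at the gridline x = 0.
(c) Putting this together gives p.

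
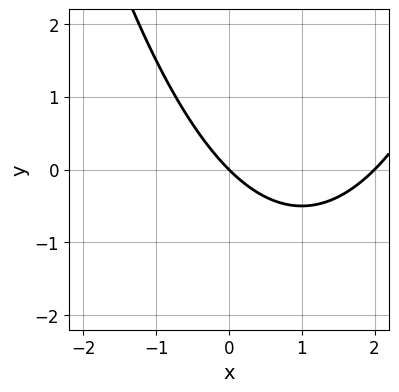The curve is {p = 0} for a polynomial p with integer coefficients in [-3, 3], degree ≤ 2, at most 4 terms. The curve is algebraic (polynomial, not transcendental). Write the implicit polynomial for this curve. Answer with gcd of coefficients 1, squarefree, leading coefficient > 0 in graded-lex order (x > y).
x^2 - 2*x - 2*y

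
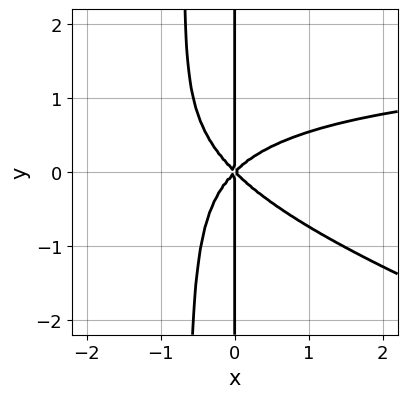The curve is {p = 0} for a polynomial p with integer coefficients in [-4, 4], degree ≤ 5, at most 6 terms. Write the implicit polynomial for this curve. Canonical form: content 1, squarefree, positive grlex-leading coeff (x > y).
x^3*y + 3*x^2*y^2 - 2*x^3 + 2*x*y^2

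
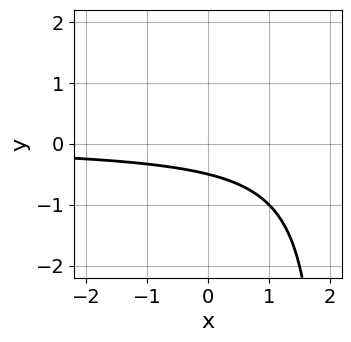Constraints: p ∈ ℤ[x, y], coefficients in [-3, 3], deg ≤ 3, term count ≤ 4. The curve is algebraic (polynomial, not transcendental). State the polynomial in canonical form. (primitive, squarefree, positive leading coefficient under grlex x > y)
deg p = 2.
Checking where it meets the axes: it misses every integer gridline on the x-axis.
Putting this together gives p.

x*y - 2*y - 1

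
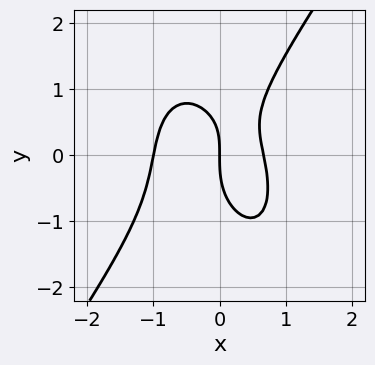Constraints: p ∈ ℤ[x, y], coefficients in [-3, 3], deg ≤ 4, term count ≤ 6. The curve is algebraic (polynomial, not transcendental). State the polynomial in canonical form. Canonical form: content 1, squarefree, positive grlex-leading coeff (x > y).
(a) Degree: a generic line meets the curve in up to 3 points, so deg p = 3.
(b) Observable constraints: among the integer gridlines, it crosses the x-axis at x ∈ {-1, 0}; it crosses the y-axis at the gridline y = 0.
(c) Assembling these constraints gives the stated polynomial.

3*x^3 - y^3 + x^2 + x*y - 2*x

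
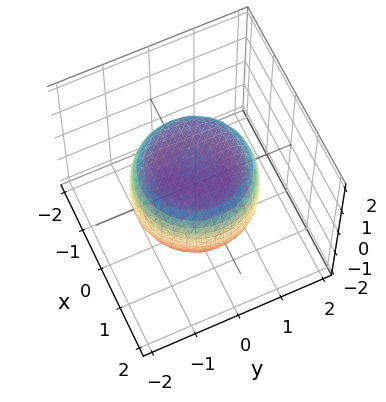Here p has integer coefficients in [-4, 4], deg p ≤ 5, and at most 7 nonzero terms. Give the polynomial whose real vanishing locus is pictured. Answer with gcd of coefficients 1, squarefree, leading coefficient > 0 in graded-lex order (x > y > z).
2*x^4 + 4*x^2*y^2 + 2*y^4 - 2*x^2 - 2*y^2 + 3*z^2 - 3

First, degree: a generic line meets the surface in up to 4 points, so deg p = 4.
Next, symmetry: the surface is invariant under rotation about z: p = q(x² + y², z).
Then, checking where it meets the axes: a circular section at z = -1 has radius exactly 1; the z-axis gridline crossings are at z ∈ {-1, 1}.
Finally, these observations pin down the coefficients.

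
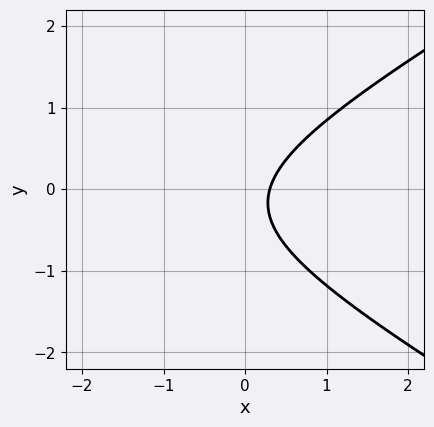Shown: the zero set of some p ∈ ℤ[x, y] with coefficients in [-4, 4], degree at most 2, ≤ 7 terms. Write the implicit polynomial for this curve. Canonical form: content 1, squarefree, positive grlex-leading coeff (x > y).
x^2 - 3*y^2 + 3*x - y - 1

(a) The degree is 2 — no degree-1 curve has this shape.
(b) Checking where it meets the axes: no y-intercept at any integer in the box.
(c) Putting this together gives p.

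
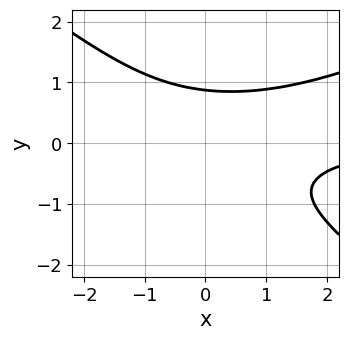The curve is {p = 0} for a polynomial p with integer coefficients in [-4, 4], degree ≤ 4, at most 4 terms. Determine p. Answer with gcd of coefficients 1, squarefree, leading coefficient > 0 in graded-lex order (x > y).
x^2*y - x*y^2 - 3*y^3 + 2

The degree is 3 — a generic line meets the curve in up to 3 points.
From the visible intercepts: no x-intercept at any integer in the box.
The integer polynomial consistent with all of this is the stated p.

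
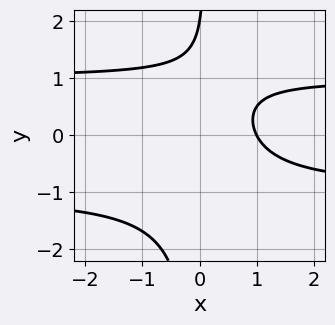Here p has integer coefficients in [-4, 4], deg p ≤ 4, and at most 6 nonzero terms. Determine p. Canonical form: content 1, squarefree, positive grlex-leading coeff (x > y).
(a) The degree is 3 — a generic line meets the curve in up to 3 points.
(b) From the axis intercepts and sections: one y-axis crossing is at y = 2; it meets the x-axis at x = 1 (among the integer gridlines).
(c) Matching integer coefficients to the picture gives p.

2*x*y^2 - 2*x - y + 2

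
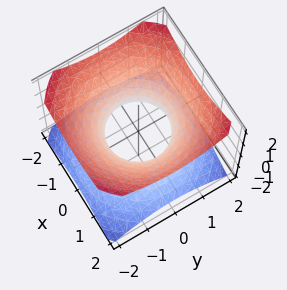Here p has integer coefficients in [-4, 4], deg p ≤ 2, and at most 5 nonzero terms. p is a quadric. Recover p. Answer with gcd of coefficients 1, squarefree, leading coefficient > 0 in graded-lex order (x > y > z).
2*x^2 + 2*y^2 - 3*z^2 - 2

(a) deg p = 2.
(b) Symmetries: mirror symmetry z ↦ −z ⇒ only even powers of z; the surface is invariant under rotation about z: p = q(x² + y², z).
(c) From the visible intercepts: among the integer gridlines, it crosses the x-axis at x ∈ {-1, 1}; the y-axis gridline crossings are at y ∈ {-1, 1}; it misses every integer gridline on the z-axis; a circular section at z = 0 has radius exactly 1.
(d) Solving for integer coefficients yields p as stated.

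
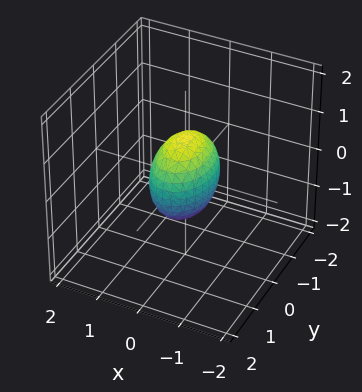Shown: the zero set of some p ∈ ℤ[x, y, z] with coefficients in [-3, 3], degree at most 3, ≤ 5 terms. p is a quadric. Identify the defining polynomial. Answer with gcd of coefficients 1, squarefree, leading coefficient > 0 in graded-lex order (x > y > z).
deg p = 2.
Symmetries: mirror symmetry x ↦ −x ⇒ only even powers of x; mirror symmetry z ↦ −z ⇒ only even powers of z; the y ↦ −y reflection is a symmetry, so y appears only in even powers.
Against the integer gridlines: the z-axis gridline crossings are at z ∈ {-1, 1}; the y-axis gridline crossings are at y ∈ {-1, 1}.
Solving for integer coefficients yields p as stated.

2*x^2 + y^2 + z^2 - 1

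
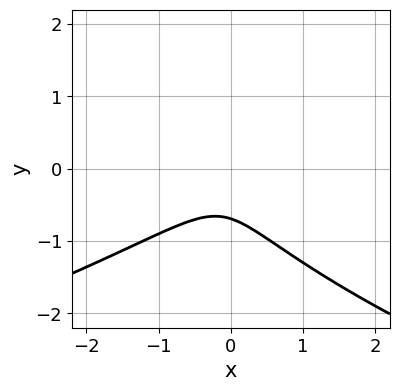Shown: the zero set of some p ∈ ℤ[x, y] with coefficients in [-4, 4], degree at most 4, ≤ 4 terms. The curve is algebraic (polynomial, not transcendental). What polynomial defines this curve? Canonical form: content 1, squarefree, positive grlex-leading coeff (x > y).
3*y^3 + 3*x^2 - 2*x*y + 1

(a) deg p = 3. No degree-2 curve has this shape.
(b) From the axis intercepts and sections: the curve avoids every integer x-axis point in the box.
(c) Assembling these constraints gives the stated polynomial.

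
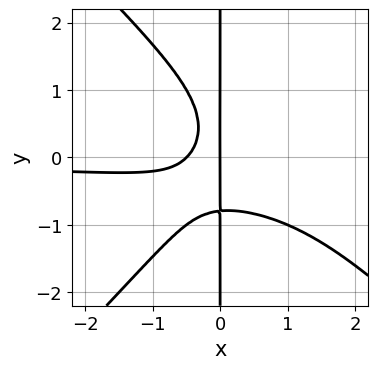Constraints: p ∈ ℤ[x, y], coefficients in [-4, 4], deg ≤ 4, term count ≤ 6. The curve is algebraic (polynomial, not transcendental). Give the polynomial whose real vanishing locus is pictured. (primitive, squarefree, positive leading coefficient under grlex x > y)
2*x^3*y - 2*x*y^3 - 3*x^2*y - 2*x^2 - x

(a) The degree is 4 — the shape is more complex than any degree-3 curve.
(b) Observable constraints: every point of the y-axis in the box is on the curve; it meets the x-axis at x = 0 (among the integer gridlines).
(c) Solving for integer coefficients yields p as stated.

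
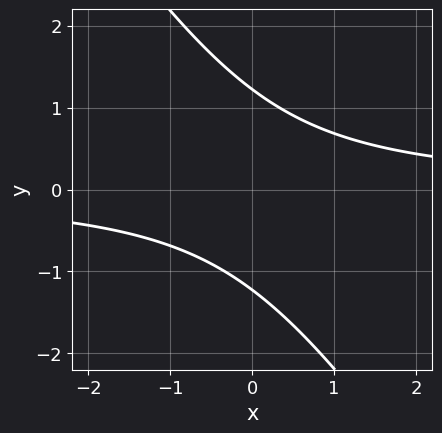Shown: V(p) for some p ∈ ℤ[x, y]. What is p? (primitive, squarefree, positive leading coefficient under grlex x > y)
deg p = 2. A generic line meets the curve in up to 2 points.
From the axis intercepts and sections: it misses every integer gridline on the x-axis.
Matching integer coefficients to the picture gives p.

3*x*y + 2*y^2 - 3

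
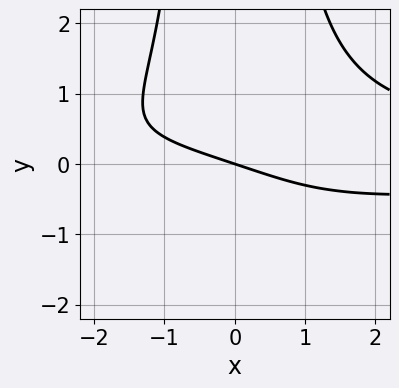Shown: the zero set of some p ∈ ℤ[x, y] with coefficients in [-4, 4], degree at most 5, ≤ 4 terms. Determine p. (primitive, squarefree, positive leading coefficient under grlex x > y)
x^2*y^2 - x - 3*y

First, degree: the shape is more complex than any degree-3 curve, so deg p = 4.
Then, checking where it meets the axes: it crosses the y-axis at the gridline y = 0; it meets the x-axis at x = 0 (among the integer gridlines).
Finally, the integer polynomial consistent with all of this is the stated p.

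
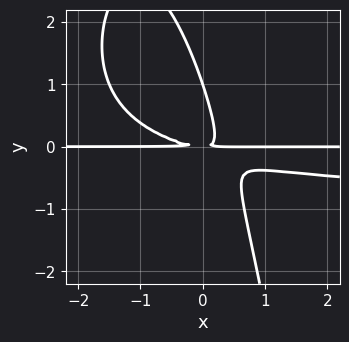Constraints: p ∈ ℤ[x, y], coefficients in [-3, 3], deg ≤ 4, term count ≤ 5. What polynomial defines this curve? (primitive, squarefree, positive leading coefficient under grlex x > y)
First, degree: no degree-3 curve has this shape, so deg p = 4.
Next, from the visible intercepts: it crosses the y-axis at the gridline y = 1; the visible x-axis segment lies entirely on the curve.
Finally, assembling these constraints gives the stated polynomial.

x^2*y^2 + x^2*y + 3*x*y^2 + y^3 - y^2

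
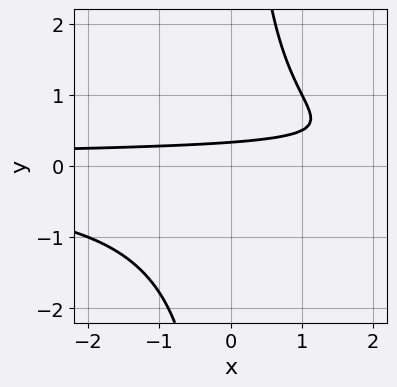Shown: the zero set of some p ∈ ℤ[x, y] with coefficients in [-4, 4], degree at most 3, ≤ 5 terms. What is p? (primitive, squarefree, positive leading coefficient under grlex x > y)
2*x*y^2 - 3*y + 1

(a) deg p = 3. A generic line meets the curve in up to 3 points.
(b) Against the integer gridlines: no x-intercept at any integer in the box.
(c) Fitting integer coefficients to these (and the overall shape) gives p.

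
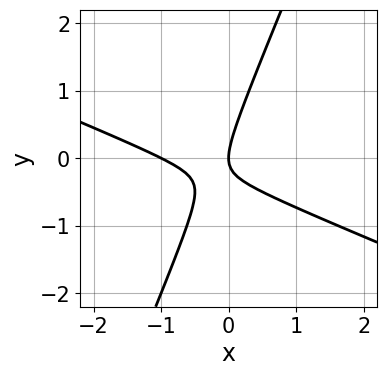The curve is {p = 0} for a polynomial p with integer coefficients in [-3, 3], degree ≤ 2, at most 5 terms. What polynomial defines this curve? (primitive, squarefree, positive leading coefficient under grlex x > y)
x^2 + 2*x*y - y^2 + x

1. The degree is 2 — the shape is more complex than any degree-1 curve.
2. Checking where it meets the axes: it meets the y-axis at y = 0 (among the integer gridlines); among the integer gridlines, it crosses the x-axis at x ∈ {-1, 0}.
3. Putting this together gives p.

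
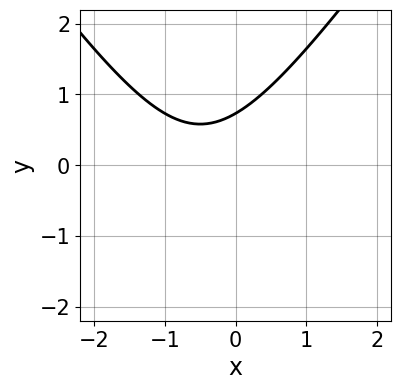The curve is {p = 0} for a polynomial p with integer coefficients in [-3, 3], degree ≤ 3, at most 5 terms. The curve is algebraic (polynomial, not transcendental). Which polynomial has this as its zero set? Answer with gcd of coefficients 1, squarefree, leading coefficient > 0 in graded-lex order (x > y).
2*x^2 - y^2 + 2*x - 2*y + 2

First, degree: the shape is more complex than any degree-1 curve, so deg p = 2.
Then, observable constraints: the curve avoids every integer x-axis point in the box.
Finally, the integer polynomial consistent with all of this is the stated p.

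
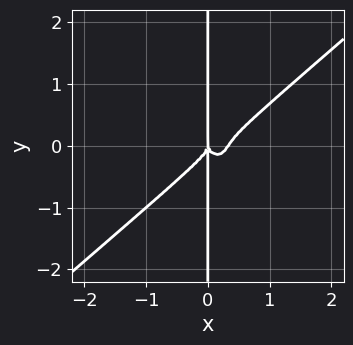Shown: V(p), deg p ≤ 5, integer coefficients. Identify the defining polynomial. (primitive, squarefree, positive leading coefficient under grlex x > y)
3*x^4 - 2*x^3*y - 2*x*y^3 - x^3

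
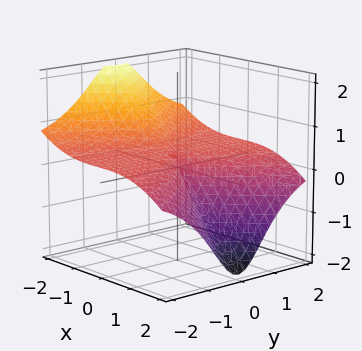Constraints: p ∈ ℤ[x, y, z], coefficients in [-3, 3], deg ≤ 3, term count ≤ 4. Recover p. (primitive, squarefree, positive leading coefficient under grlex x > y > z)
x^3 + x^2*z + 3*y^2*z - y^2

1. deg p = 3.
2. Observable constraints: it crosses the y-axis at the gridline y = 0; every point of the z-axis in the box is on the surface; one x-axis crossing is at x = 0.
3. Matching integer coefficients to the picture gives p.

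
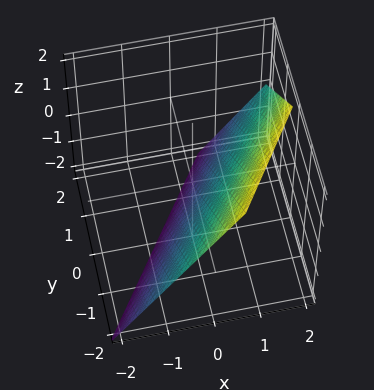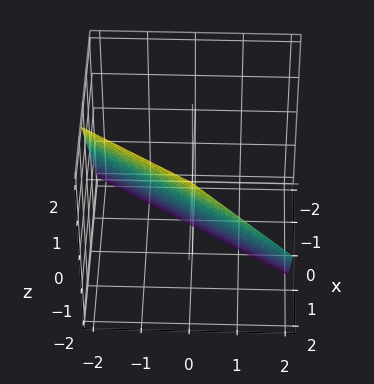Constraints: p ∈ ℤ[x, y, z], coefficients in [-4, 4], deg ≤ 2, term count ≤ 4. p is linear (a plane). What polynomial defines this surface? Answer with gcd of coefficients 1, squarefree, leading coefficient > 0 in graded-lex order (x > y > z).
First, degree: every cross-section is a straight line — this is a plane, so deg p = 1.
Then, against the integer gridlines: it meets the z-axis at z = -1 (among the integer gridlines); it meets the y-axis at y = -1 (among the integer gridlines).
Finally, the integer polynomial consistent with all of this is the stated p.

3*x - 2*y - 2*z - 2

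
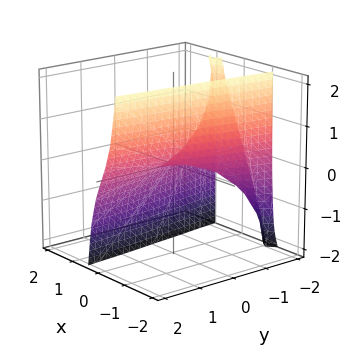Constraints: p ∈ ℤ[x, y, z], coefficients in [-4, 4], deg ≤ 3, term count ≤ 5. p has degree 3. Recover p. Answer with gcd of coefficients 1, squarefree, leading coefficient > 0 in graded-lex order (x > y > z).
1. Degree: no degree-2 surface has this shape, so deg p = 3.
2. Observable constraints: it crosses the x-axis at the gridline x = 0; one z-axis crossing is at z = 0; the visible y-axis segment lies entirely on the surface.
3. Putting this together gives p.

2*x^3 - x^2*z + x*y + z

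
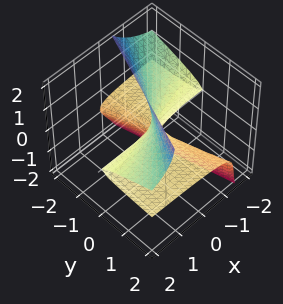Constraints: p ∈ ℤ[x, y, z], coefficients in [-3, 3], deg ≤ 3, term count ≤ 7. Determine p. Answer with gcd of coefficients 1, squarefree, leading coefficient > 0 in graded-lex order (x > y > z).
deg p = 3.
Reading off the gridlines: it crosses the y-axis at the gridline y = 0; the visible x-axis segment lies entirely on the surface; the z-axis gridline crossings are at z ∈ {0, 1}.
Together with the visible shape, these determine p as stated.

3*x*z^2 - z^3 - 2*y*z + z^2 - y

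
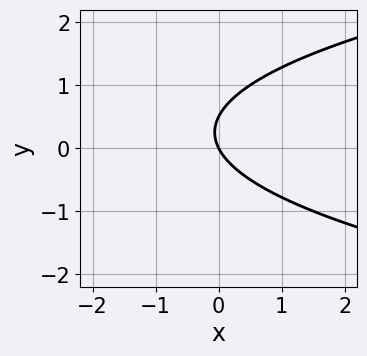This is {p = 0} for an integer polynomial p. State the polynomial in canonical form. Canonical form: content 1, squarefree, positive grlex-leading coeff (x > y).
2*y^2 - 2*x - y

deg p = 2.
Checking where it meets the axes: one y-axis crossing is at y = 0; one x-axis crossing is at x = 0.
Solving for integer coefficients yields p as stated.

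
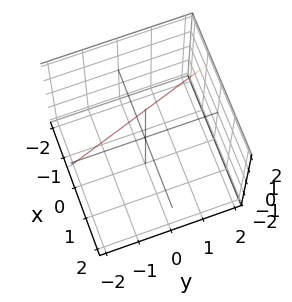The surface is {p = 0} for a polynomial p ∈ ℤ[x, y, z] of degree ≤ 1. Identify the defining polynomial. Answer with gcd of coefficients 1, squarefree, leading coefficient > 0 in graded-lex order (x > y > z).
3*x + y - z + 2

The degree is 1 — every cross-section is a straight line — this is a plane.
From the visible intercepts: one z-axis crossing is at z = 2; one y-axis crossing is at y = -2.
These observations pin down the coefficients.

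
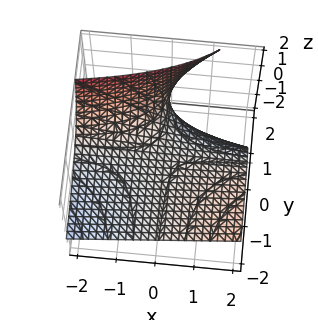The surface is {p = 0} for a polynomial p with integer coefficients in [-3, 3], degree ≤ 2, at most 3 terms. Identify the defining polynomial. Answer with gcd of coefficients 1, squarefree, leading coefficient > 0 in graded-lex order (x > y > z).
x*y - 2*y*z + 3*z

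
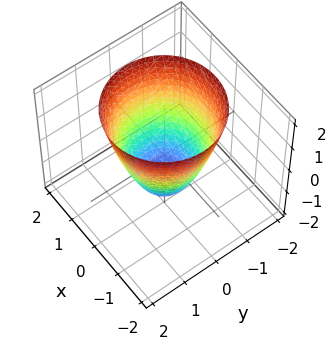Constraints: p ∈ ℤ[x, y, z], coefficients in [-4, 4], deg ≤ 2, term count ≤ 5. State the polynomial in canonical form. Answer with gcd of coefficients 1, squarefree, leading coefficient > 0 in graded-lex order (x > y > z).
3*x^2 + 3*y^2 - 2*z - 3

1. deg p = 2.
2. By symmetry, the surface is invariant under rotation about z: p = q(x² + y², z).
3. Reading off the gridlines: the x-axis gridline crossings are at x ∈ {-1, 1}; a circular section at z = 2 has radius between 1 and 2; the y-axis gridline crossings are at y ∈ {-1, 1}.
4. Putting this together gives p.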